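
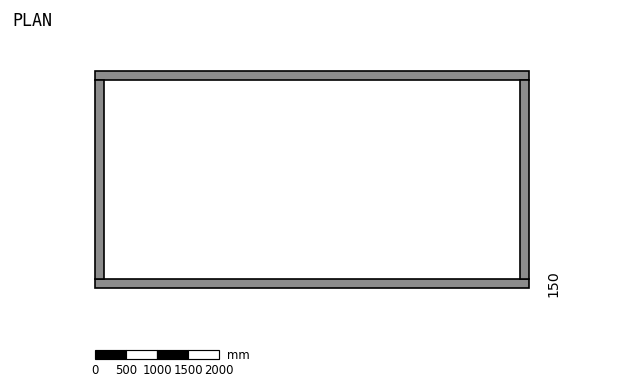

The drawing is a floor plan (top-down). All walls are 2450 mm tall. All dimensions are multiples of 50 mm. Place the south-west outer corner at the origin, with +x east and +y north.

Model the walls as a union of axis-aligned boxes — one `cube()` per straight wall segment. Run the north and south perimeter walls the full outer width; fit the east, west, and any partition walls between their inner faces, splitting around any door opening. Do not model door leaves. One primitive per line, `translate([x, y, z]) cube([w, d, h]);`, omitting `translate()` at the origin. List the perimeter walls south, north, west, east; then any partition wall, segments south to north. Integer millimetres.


cube([7000, 150, 2450]);
translate([0, 3350, 0]) cube([7000, 150, 2450]);
translate([0, 150, 0]) cube([150, 3200, 2450]);
translate([6850, 150, 0]) cube([150, 3200, 2450]);


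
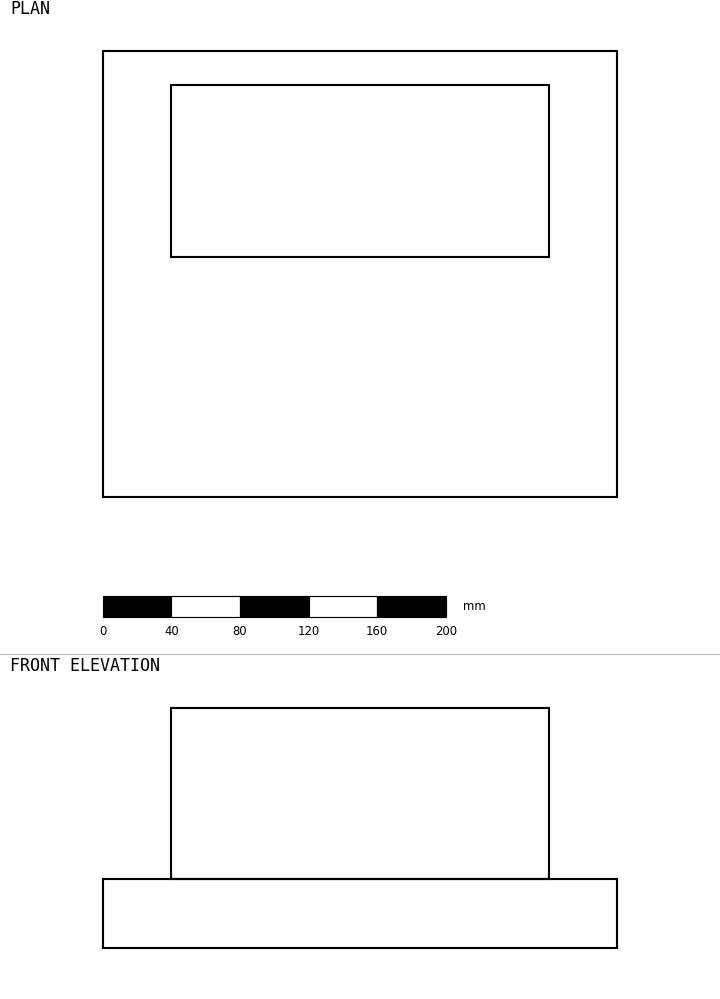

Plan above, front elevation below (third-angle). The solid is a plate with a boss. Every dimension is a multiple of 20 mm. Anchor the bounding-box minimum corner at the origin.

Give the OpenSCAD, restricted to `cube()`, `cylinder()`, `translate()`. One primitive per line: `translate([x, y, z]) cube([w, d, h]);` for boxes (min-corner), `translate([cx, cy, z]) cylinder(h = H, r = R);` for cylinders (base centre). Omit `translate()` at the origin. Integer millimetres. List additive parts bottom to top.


cube([300, 260, 40]);
translate([40, 140, 40]) cube([220, 100, 100]);


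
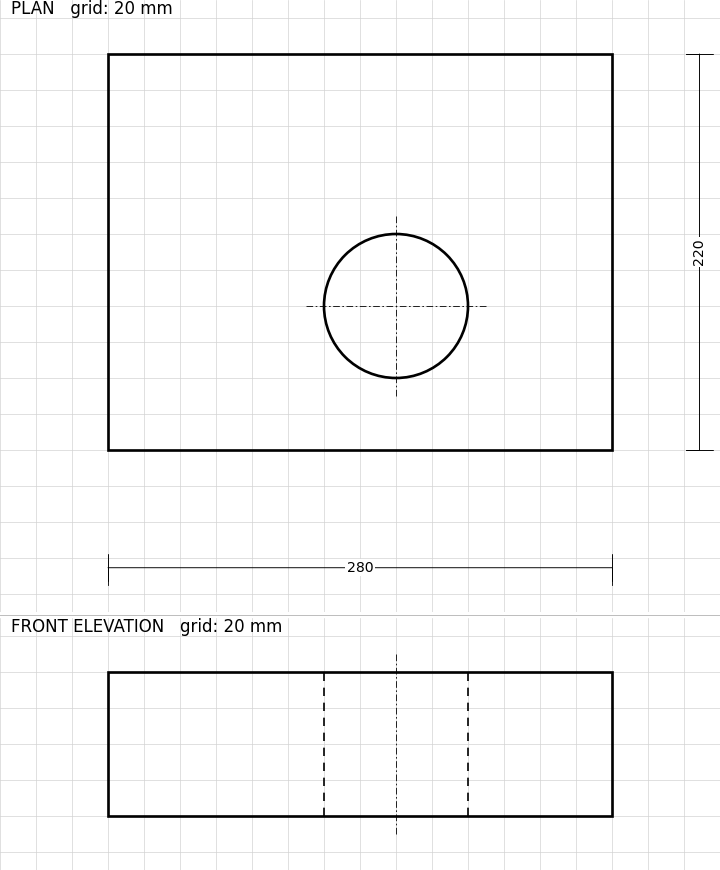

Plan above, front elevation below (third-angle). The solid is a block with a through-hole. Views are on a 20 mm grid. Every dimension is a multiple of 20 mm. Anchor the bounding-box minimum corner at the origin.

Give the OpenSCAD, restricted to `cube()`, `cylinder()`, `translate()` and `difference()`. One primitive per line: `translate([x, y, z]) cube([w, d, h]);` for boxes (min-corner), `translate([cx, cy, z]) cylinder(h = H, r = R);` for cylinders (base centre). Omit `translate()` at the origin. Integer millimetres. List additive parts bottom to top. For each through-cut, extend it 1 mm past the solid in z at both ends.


difference() {
  cube([280, 220, 80]);
  translate([160, 80, -1]) cylinder(h = 82, r = 40);
}


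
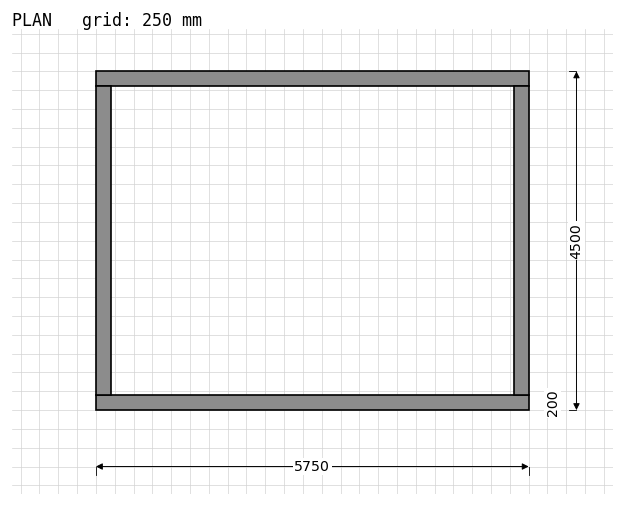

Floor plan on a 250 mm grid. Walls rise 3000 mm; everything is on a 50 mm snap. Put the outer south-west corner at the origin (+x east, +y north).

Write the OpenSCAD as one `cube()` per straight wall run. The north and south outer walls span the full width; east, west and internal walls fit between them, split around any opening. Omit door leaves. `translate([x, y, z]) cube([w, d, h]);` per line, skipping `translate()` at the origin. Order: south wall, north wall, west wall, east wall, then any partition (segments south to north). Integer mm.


cube([5750, 200, 3000]);
translate([0, 4300, 0]) cube([5750, 200, 3000]);
translate([0, 200, 0]) cube([200, 4100, 3000]);
translate([5550, 200, 0]) cube([200, 4100, 3000]);


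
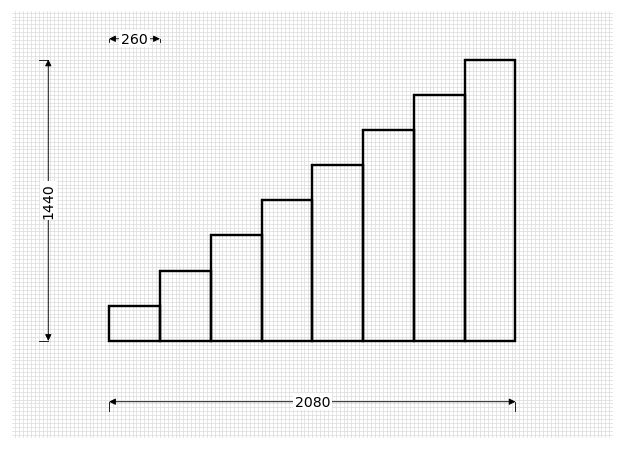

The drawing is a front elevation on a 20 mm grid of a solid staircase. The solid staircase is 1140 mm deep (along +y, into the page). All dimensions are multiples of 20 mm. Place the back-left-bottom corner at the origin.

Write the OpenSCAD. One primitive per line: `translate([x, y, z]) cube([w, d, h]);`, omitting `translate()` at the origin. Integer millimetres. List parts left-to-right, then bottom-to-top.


cube([260, 1140, 180]);
translate([260, 0, 0]) cube([260, 1140, 360]);
translate([520, 0, 0]) cube([260, 1140, 540]);
translate([780, 0, 0]) cube([260, 1140, 720]);
translate([1040, 0, 0]) cube([260, 1140, 900]);
translate([1300, 0, 0]) cube([260, 1140, 1080]);
translate([1560, 0, 0]) cube([260, 1140, 1260]);
translate([1820, 0, 0]) cube([260, 1140, 1440]);


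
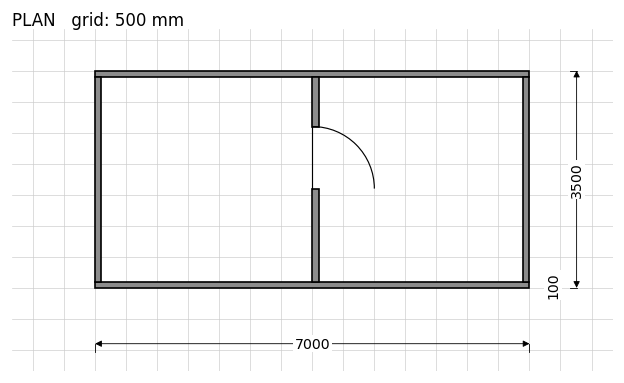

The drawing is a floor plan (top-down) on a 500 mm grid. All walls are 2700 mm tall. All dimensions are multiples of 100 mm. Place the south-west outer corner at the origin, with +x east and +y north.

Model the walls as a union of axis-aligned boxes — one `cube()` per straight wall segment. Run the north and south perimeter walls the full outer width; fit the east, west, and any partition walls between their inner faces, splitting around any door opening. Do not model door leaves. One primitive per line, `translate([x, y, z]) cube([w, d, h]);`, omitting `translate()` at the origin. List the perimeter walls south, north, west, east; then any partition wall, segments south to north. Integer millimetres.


cube([7000, 100, 2700]);
translate([0, 3400, 0]) cube([7000, 100, 2700]);
translate([0, 100, 0]) cube([100, 3300, 2700]);
translate([6900, 100, 0]) cube([100, 3300, 2700]);
translate([3500, 100, 0]) cube([100, 1500, 2700]);
translate([3500, 2600, 0]) cube([100, 800, 2700]);


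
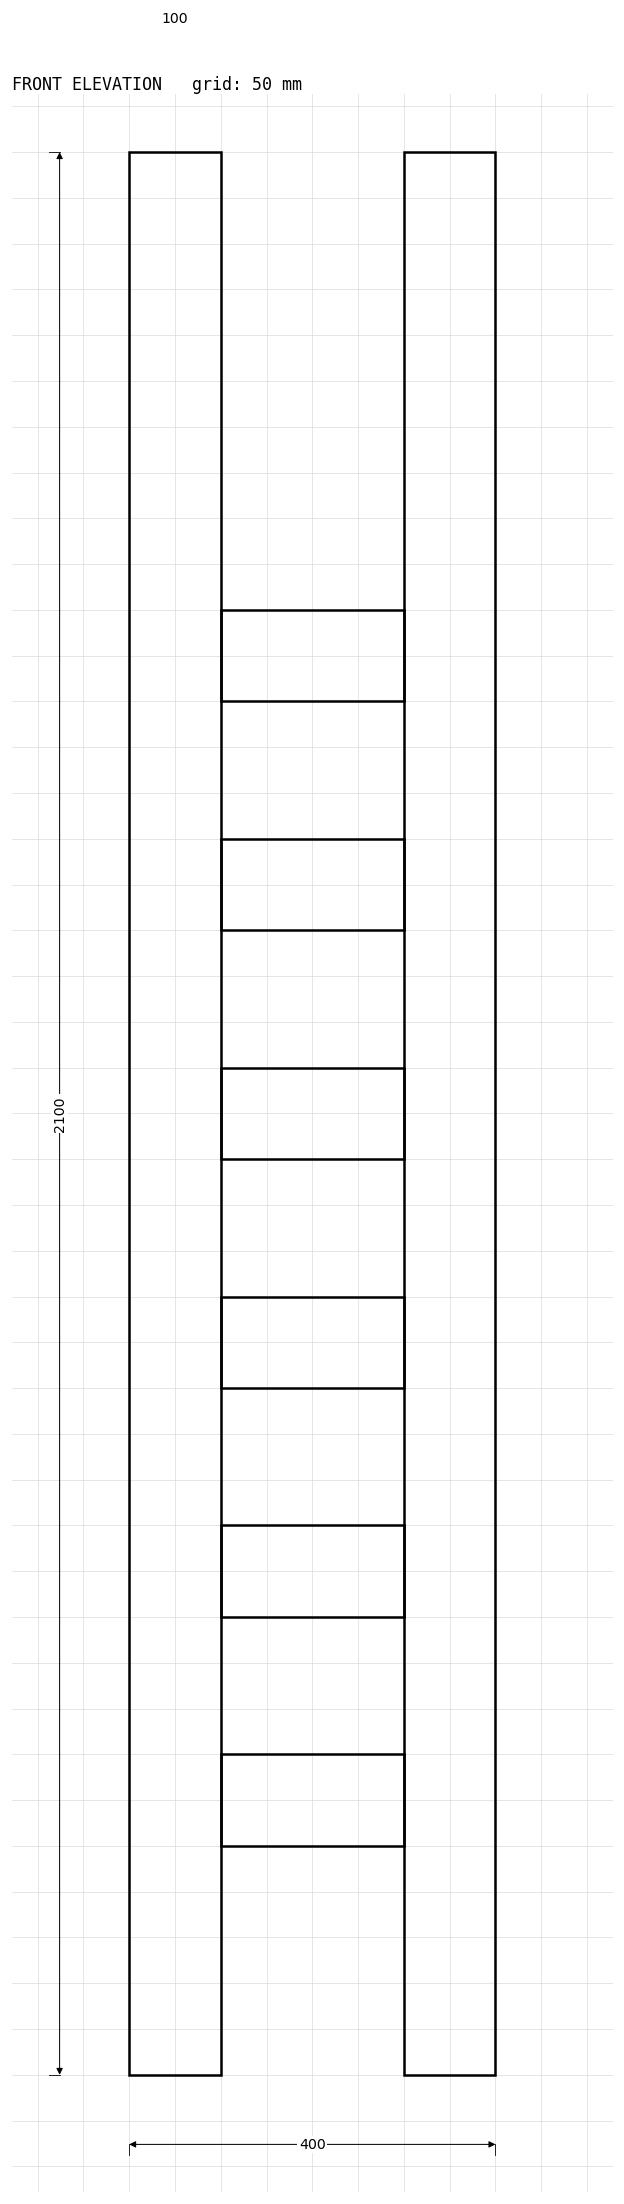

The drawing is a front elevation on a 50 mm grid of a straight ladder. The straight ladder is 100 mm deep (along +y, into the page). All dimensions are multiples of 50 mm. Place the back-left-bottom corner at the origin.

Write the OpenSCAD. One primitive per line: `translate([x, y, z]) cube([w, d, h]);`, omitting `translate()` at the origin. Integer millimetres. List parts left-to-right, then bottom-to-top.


cube([100, 100, 2100]);
translate([100, 0, 250]) cube([200, 100, 100]);
translate([100, 0, 500]) cube([200, 100, 100]);
translate([100, 0, 750]) cube([200, 100, 100]);
translate([100, 0, 1000]) cube([200, 100, 100]);
translate([100, 0, 1250]) cube([200, 100, 100]);
translate([100, 0, 1500]) cube([200, 100, 100]);
translate([300, 0, 0]) cube([100, 100, 2100]);


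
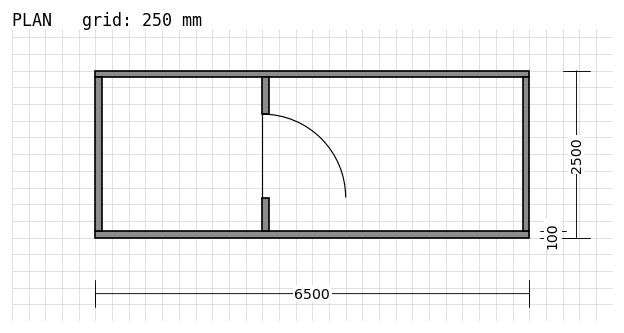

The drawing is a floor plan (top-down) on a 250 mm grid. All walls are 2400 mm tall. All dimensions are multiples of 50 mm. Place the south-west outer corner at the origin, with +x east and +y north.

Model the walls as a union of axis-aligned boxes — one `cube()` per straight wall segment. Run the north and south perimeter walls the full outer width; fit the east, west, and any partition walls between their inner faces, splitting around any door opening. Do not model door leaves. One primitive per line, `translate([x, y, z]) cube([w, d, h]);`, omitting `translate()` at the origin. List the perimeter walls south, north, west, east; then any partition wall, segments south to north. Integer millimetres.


cube([6500, 100, 2400]);
translate([0, 2400, 0]) cube([6500, 100, 2400]);
translate([0, 100, 0]) cube([100, 2300, 2400]);
translate([6400, 100, 0]) cube([100, 2300, 2400]);
translate([2500, 100, 0]) cube([100, 500, 2400]);
translate([2500, 1850, 0]) cube([100, 550, 2400]);


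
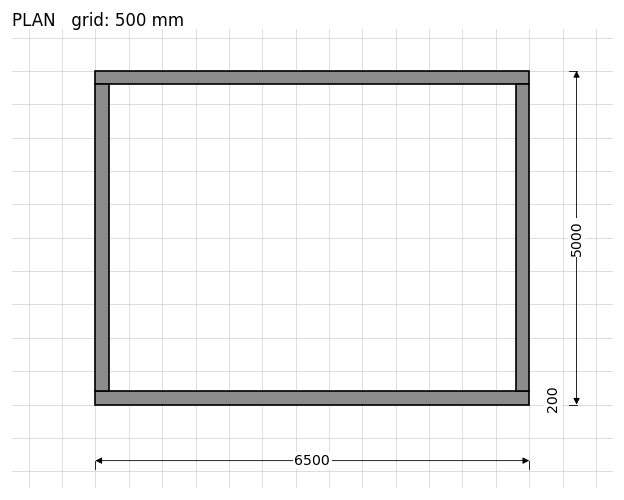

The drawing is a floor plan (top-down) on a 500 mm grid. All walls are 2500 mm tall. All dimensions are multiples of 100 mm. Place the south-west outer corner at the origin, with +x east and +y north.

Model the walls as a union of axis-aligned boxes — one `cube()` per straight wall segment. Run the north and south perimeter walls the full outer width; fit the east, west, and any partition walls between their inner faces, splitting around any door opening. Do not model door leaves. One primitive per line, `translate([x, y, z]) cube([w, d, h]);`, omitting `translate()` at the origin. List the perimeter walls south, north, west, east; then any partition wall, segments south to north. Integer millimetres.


cube([6500, 200, 2500]);
translate([0, 4800, 0]) cube([6500, 200, 2500]);
translate([0, 200, 0]) cube([200, 4600, 2500]);
translate([6300, 200, 0]) cube([200, 4600, 2500]);


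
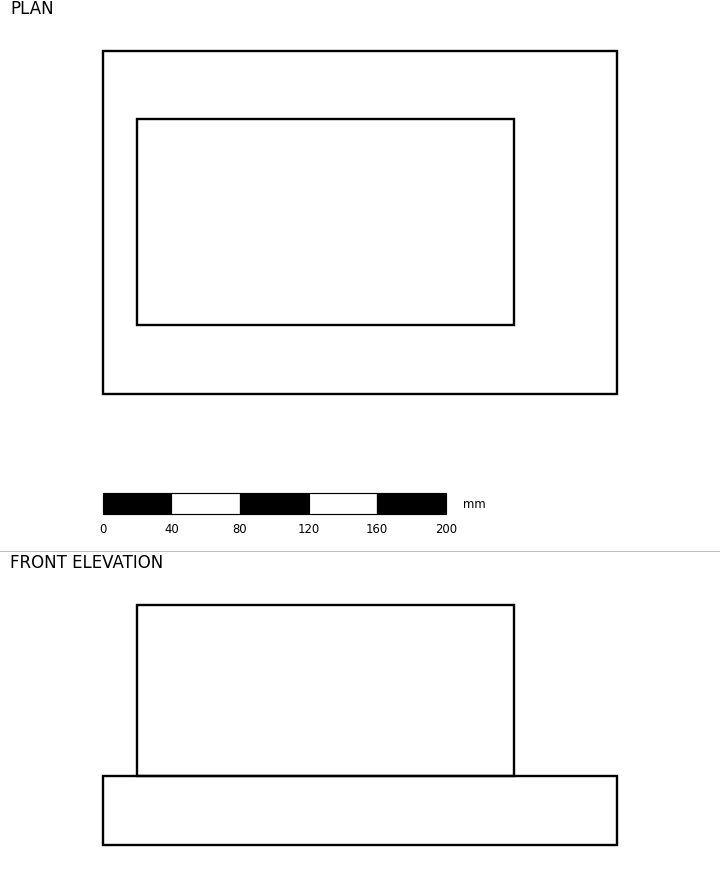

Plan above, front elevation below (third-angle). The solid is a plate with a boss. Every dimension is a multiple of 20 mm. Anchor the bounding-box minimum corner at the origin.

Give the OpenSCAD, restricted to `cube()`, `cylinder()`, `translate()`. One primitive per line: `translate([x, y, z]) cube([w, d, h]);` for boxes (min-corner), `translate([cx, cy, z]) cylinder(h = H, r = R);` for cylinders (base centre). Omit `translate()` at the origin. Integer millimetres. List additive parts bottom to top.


cube([300, 200, 40]);
translate([20, 40, 40]) cube([220, 120, 100]);


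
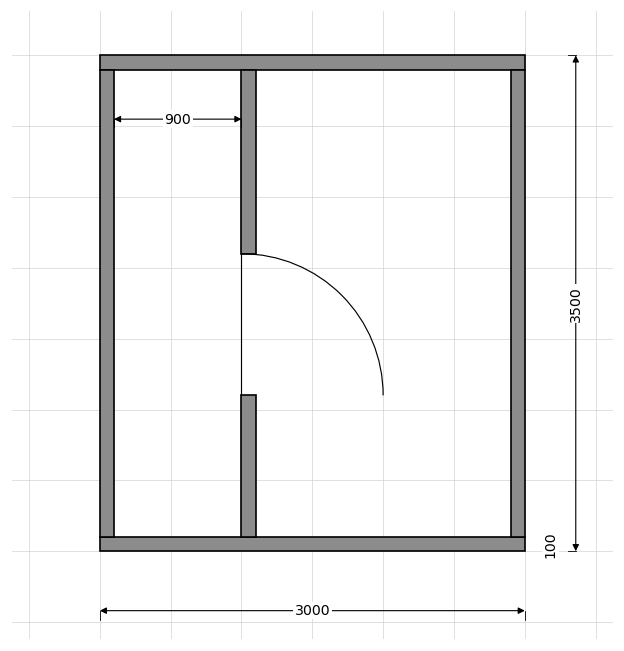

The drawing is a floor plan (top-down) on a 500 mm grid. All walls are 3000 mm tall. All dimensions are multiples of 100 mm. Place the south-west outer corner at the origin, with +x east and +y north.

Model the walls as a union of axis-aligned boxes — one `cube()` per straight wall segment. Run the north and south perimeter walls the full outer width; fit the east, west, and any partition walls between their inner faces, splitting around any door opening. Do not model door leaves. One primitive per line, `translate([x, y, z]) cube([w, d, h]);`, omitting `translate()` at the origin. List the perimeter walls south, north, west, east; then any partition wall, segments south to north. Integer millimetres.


cube([3000, 100, 3000]);
translate([0, 3400, 0]) cube([3000, 100, 3000]);
translate([0, 100, 0]) cube([100, 3300, 3000]);
translate([2900, 100, 0]) cube([100, 3300, 3000]);
translate([1000, 100, 0]) cube([100, 1000, 3000]);
translate([1000, 2100, 0]) cube([100, 1300, 3000]);


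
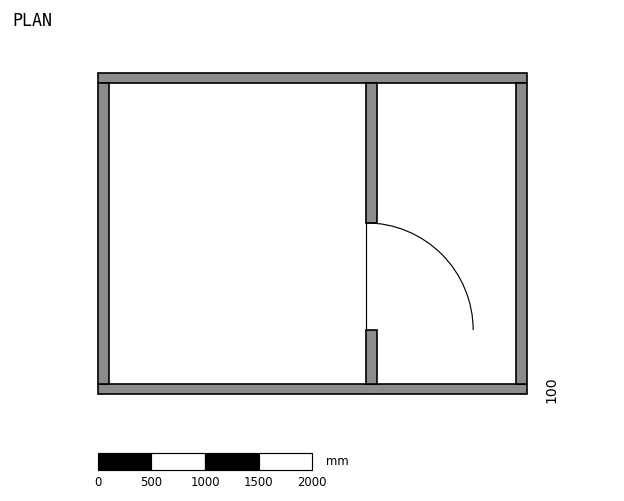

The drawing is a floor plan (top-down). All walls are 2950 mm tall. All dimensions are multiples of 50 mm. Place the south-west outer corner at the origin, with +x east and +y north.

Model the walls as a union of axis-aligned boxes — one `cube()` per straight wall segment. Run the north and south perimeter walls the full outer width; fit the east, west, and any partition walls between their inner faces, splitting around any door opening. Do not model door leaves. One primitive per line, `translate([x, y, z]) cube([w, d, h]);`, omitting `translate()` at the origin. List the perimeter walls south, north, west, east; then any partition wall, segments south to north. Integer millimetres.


cube([4000, 100, 2950]);
translate([0, 2900, 0]) cube([4000, 100, 2950]);
translate([0, 100, 0]) cube([100, 2800, 2950]);
translate([3900, 100, 0]) cube([100, 2800, 2950]);
translate([2500, 100, 0]) cube([100, 500, 2950]);
translate([2500, 1600, 0]) cube([100, 1300, 2950]);


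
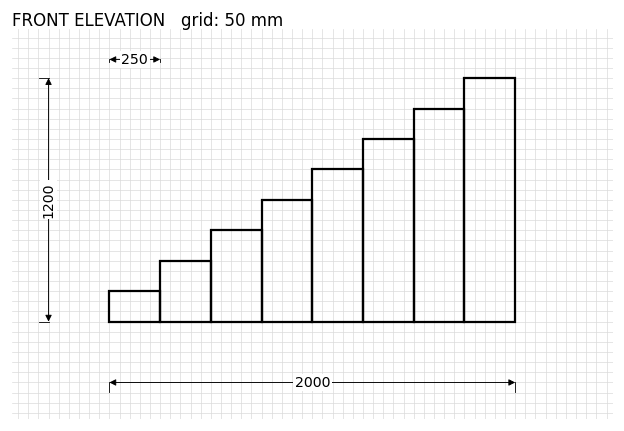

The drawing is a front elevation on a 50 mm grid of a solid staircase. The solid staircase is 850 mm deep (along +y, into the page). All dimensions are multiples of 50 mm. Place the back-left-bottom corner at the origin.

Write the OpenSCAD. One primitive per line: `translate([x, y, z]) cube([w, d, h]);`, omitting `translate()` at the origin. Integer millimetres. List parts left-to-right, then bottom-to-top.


cube([250, 850, 150]);
translate([250, 0, 0]) cube([250, 850, 300]);
translate([500, 0, 0]) cube([250, 850, 450]);
translate([750, 0, 0]) cube([250, 850, 600]);
translate([1000, 0, 0]) cube([250, 850, 750]);
translate([1250, 0, 0]) cube([250, 850, 900]);
translate([1500, 0, 0]) cube([250, 850, 1050]);
translate([1750, 0, 0]) cube([250, 850, 1200]);


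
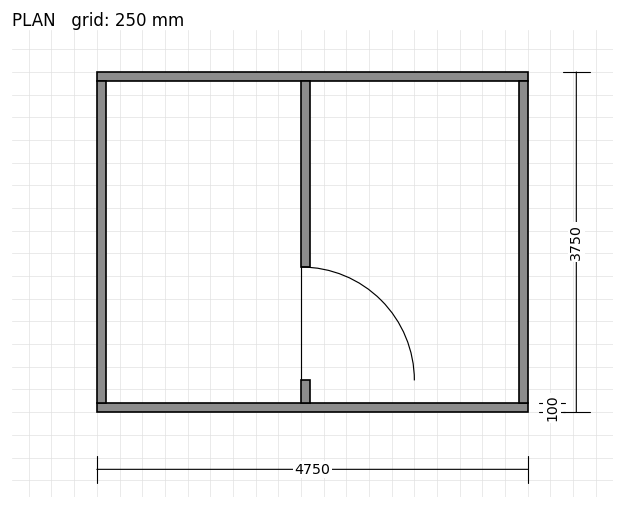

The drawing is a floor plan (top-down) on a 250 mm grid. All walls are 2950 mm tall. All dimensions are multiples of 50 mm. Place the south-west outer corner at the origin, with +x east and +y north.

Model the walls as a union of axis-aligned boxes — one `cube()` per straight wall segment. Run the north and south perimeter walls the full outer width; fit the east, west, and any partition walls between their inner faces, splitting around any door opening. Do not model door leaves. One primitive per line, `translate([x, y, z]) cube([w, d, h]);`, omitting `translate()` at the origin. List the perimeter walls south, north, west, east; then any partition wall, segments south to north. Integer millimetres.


cube([4750, 100, 2950]);
translate([0, 3650, 0]) cube([4750, 100, 2950]);
translate([0, 100, 0]) cube([100, 3550, 2950]);
translate([4650, 100, 0]) cube([100, 3550, 2950]);
translate([2250, 100, 0]) cube([100, 250, 2950]);
translate([2250, 1600, 0]) cube([100, 2050, 2950]);


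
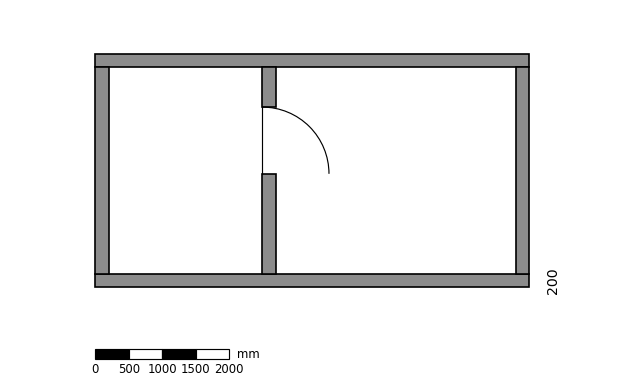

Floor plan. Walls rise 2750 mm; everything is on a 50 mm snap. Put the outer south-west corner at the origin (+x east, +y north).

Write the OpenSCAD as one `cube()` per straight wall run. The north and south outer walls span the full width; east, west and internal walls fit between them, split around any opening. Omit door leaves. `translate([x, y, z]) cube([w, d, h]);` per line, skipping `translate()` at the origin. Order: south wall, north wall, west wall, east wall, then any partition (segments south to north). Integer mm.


cube([6500, 200, 2750]);
translate([0, 3300, 0]) cube([6500, 200, 2750]);
translate([0, 200, 0]) cube([200, 3100, 2750]);
translate([6300, 200, 0]) cube([200, 3100, 2750]);
translate([2500, 200, 0]) cube([200, 1500, 2750]);
translate([2500, 2700, 0]) cube([200, 600, 2750]);


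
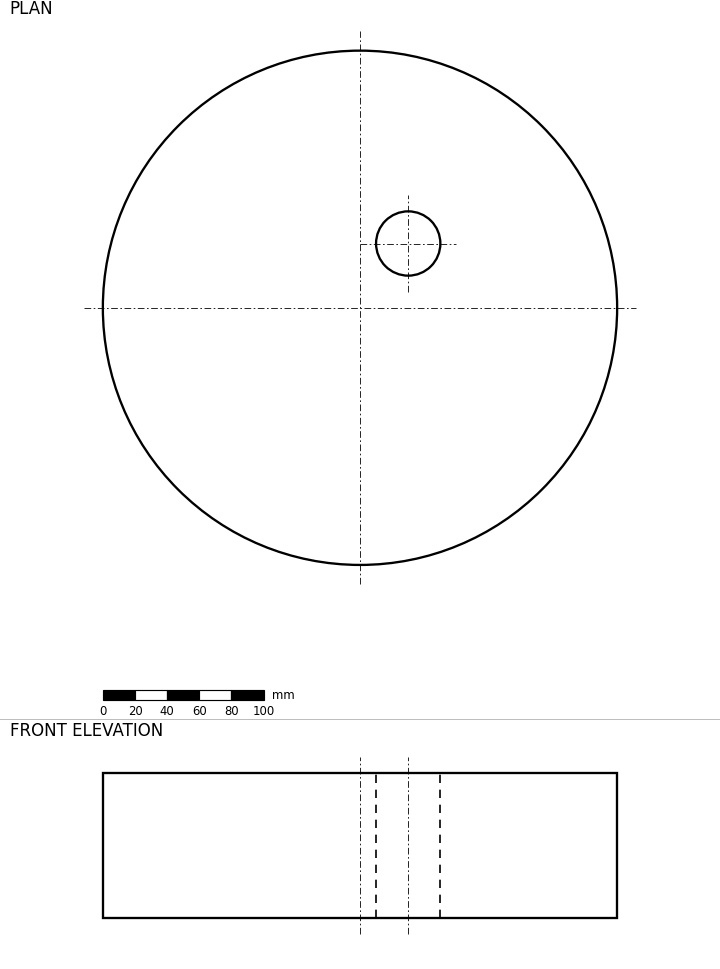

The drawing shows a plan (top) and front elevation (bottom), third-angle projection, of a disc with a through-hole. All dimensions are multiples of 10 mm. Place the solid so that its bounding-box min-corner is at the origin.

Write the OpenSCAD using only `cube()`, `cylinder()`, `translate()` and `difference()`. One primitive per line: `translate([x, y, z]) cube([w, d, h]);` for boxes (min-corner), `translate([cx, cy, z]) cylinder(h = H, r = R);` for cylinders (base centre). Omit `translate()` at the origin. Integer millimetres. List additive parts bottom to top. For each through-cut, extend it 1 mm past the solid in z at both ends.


difference() {
  translate([160, 160, 0]) cylinder(h = 90, r = 160);
  translate([190, 200, -1]) cylinder(h = 92, r = 20);
}


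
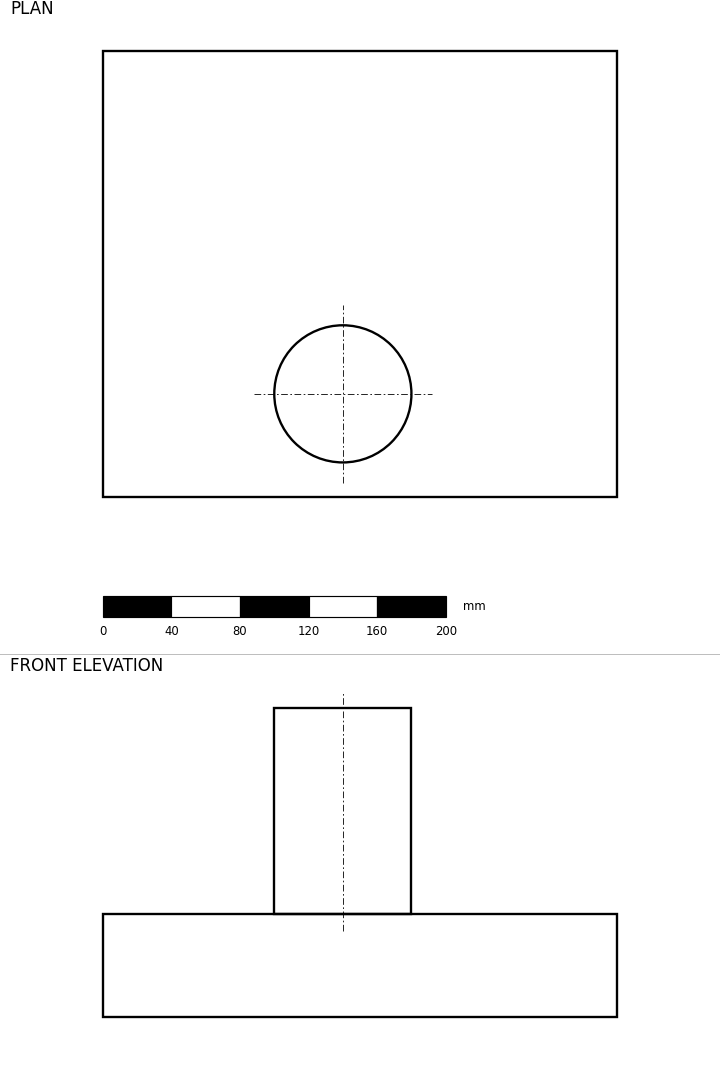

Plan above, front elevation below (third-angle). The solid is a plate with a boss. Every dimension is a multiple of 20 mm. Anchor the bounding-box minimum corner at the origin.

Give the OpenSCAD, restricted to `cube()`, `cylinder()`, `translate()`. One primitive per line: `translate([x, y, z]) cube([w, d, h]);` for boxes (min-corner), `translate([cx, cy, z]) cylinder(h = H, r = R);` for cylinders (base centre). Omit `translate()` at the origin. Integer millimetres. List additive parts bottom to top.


cube([300, 260, 60]);
translate([140, 60, 60]) cylinder(h = 120, r = 40);


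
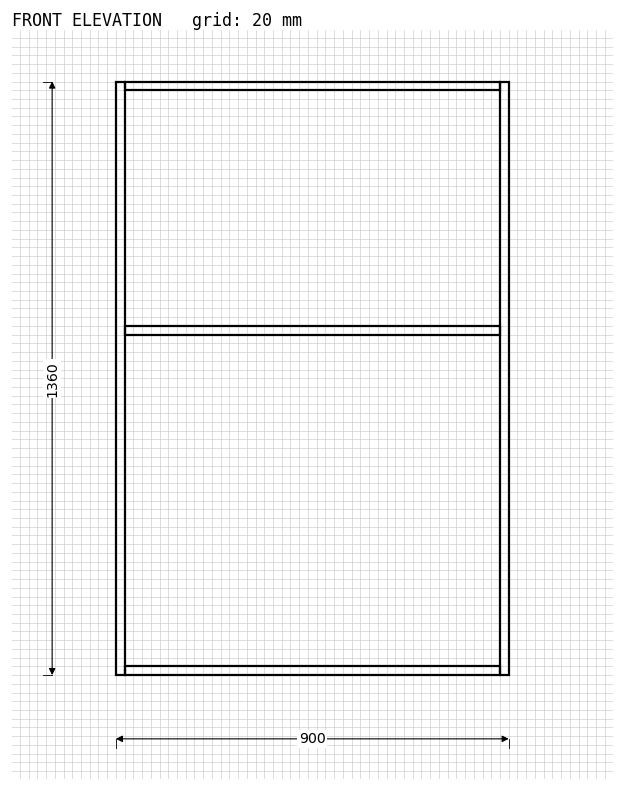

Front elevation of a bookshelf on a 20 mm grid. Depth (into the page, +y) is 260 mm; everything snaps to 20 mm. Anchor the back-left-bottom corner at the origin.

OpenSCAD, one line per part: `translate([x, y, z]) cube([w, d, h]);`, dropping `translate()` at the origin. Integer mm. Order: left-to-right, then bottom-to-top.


cube([20, 260, 1360]);
translate([20, 0, 0]) cube([860, 260, 20]);
translate([20, 0, 780]) cube([860, 260, 20]);
translate([20, 0, 1340]) cube([860, 260, 20]);
translate([880, 0, 0]) cube([20, 260, 1360]);


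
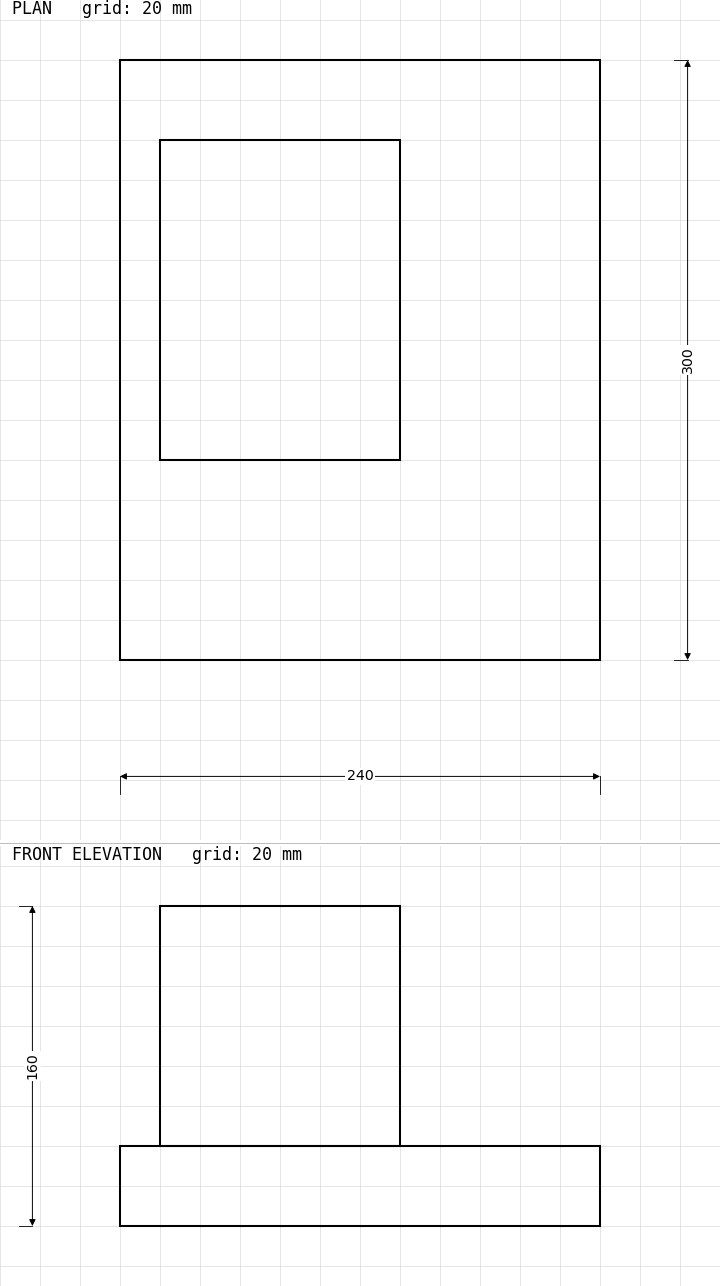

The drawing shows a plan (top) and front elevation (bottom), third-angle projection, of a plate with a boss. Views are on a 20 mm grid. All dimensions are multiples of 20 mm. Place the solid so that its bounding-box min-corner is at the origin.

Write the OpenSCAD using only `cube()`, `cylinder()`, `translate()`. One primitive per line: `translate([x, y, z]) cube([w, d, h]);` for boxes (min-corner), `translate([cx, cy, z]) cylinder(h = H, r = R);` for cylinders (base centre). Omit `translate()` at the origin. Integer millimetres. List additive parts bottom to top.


cube([240, 300, 40]);
translate([20, 100, 40]) cube([120, 160, 120]);


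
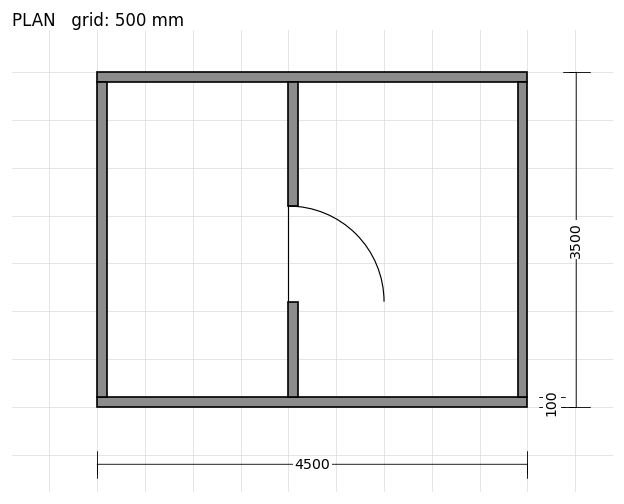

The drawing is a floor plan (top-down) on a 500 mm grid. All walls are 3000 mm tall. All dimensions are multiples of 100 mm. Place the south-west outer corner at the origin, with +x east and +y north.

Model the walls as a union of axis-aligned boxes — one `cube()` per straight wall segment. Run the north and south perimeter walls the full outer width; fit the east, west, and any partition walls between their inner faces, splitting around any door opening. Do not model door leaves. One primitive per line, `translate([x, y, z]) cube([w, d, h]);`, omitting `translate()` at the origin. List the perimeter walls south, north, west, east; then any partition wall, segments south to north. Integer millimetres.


cube([4500, 100, 3000]);
translate([0, 3400, 0]) cube([4500, 100, 3000]);
translate([0, 100, 0]) cube([100, 3300, 3000]);
translate([4400, 100, 0]) cube([100, 3300, 3000]);
translate([2000, 100, 0]) cube([100, 1000, 3000]);
translate([2000, 2100, 0]) cube([100, 1300, 3000]);


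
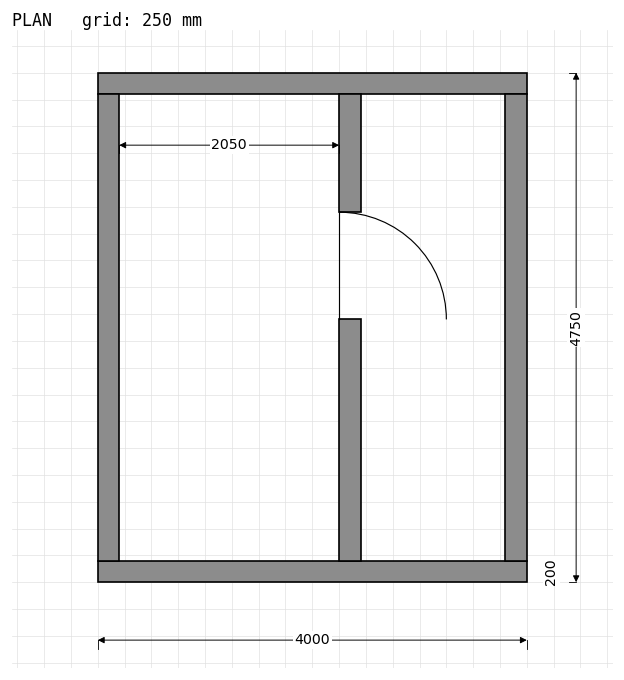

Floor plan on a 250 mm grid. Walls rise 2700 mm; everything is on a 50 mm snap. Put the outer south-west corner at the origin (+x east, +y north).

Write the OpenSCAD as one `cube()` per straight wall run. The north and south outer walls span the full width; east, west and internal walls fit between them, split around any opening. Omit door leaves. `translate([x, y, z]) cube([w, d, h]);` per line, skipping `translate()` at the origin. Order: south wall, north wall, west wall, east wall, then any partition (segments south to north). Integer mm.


cube([4000, 200, 2700]);
translate([0, 4550, 0]) cube([4000, 200, 2700]);
translate([0, 200, 0]) cube([200, 4350, 2700]);
translate([3800, 200, 0]) cube([200, 4350, 2700]);
translate([2250, 200, 0]) cube([200, 2250, 2700]);
translate([2250, 3450, 0]) cube([200, 1100, 2700]);


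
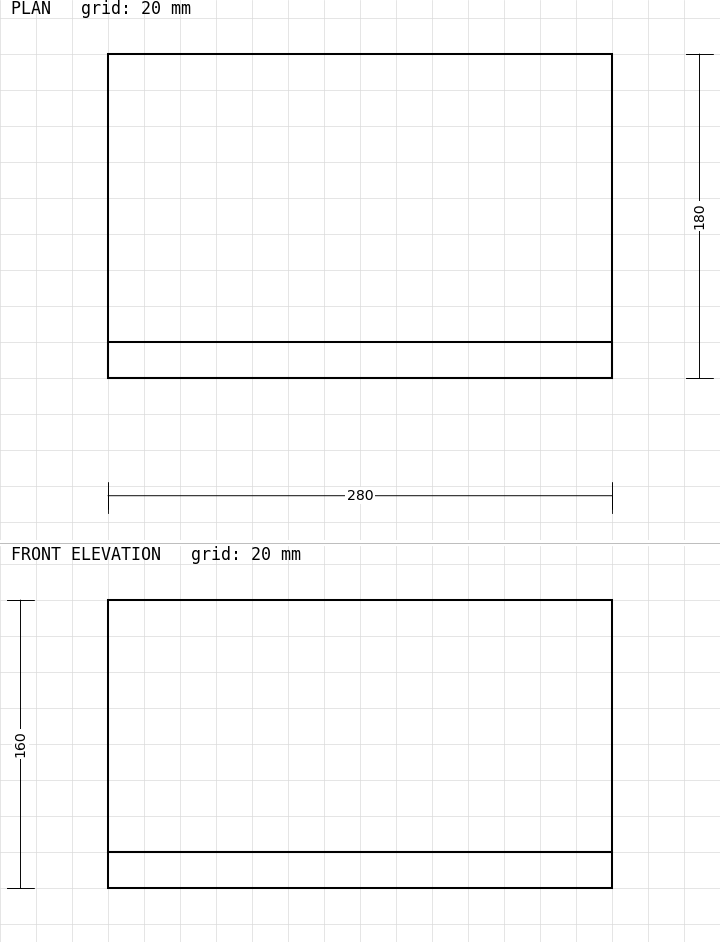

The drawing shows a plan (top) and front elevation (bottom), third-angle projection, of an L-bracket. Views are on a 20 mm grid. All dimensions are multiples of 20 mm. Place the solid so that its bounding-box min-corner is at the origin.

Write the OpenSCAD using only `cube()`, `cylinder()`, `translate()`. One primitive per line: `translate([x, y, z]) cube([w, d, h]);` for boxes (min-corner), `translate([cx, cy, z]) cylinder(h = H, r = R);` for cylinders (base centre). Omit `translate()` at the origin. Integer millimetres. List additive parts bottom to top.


cube([280, 180, 20]);
translate([0, 0, 20]) cube([280, 20, 140]);


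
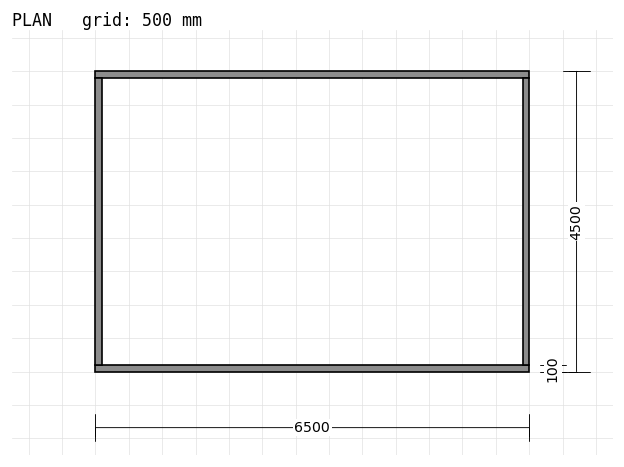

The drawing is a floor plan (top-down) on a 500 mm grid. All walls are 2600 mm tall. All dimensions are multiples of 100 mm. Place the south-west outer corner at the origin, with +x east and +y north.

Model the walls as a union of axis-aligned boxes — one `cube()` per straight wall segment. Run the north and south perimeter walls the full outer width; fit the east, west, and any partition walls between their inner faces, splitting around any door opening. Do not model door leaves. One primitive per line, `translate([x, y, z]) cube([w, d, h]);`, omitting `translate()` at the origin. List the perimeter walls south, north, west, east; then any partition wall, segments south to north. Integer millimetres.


cube([6500, 100, 2600]);
translate([0, 4400, 0]) cube([6500, 100, 2600]);
translate([0, 100, 0]) cube([100, 4300, 2600]);
translate([6400, 100, 0]) cube([100, 4300, 2600]);


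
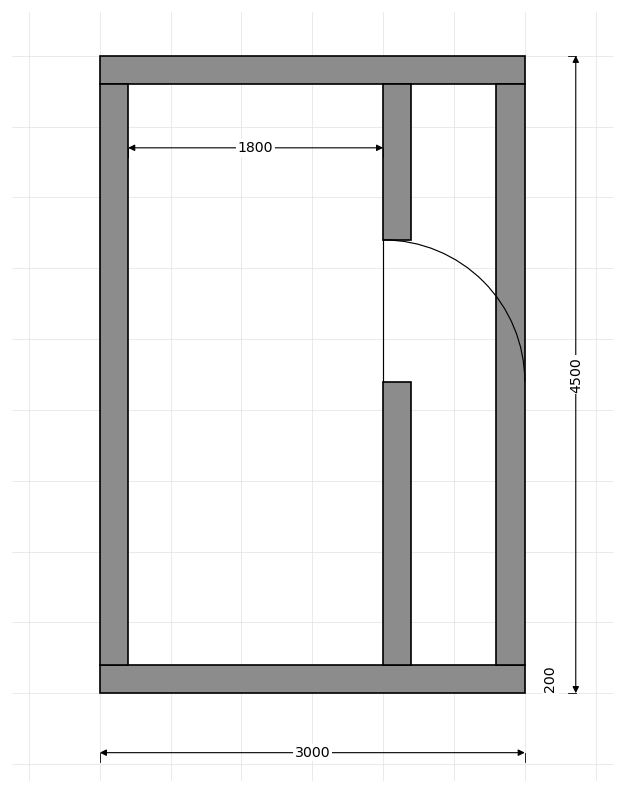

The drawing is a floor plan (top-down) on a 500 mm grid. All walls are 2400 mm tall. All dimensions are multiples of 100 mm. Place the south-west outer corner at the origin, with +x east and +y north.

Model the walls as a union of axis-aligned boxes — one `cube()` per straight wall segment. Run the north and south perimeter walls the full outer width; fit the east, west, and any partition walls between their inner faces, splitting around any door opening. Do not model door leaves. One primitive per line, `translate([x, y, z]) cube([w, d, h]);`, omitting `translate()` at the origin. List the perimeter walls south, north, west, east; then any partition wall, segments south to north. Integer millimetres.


cube([3000, 200, 2400]);
translate([0, 4300, 0]) cube([3000, 200, 2400]);
translate([0, 200, 0]) cube([200, 4100, 2400]);
translate([2800, 200, 0]) cube([200, 4100, 2400]);
translate([2000, 200, 0]) cube([200, 2000, 2400]);
translate([2000, 3200, 0]) cube([200, 1100, 2400]);


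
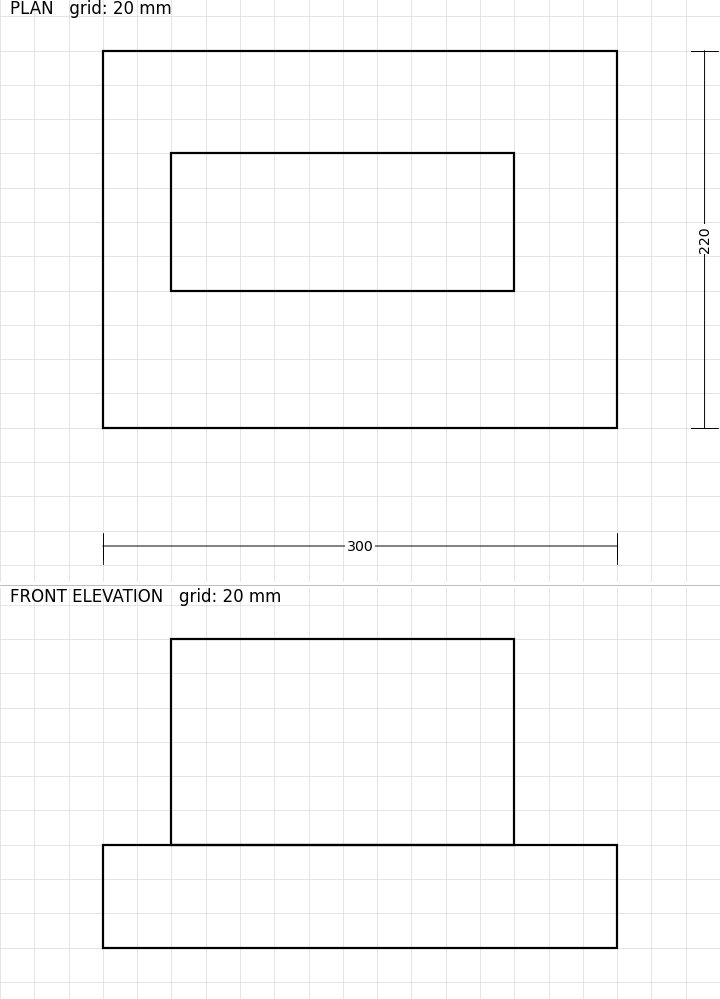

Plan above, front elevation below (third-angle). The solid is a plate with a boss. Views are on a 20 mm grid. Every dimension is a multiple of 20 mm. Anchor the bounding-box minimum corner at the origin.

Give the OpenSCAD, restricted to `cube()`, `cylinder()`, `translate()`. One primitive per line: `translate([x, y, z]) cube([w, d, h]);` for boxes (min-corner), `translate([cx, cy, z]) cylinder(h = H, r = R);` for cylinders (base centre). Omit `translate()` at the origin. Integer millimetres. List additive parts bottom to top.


cube([300, 220, 60]);
translate([40, 80, 60]) cube([200, 80, 120]);


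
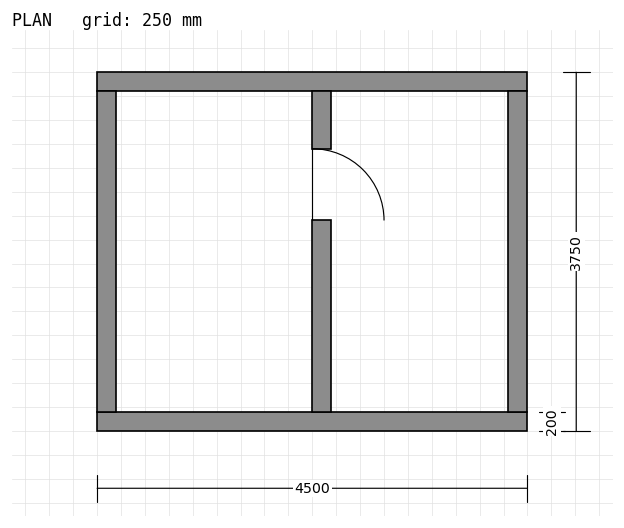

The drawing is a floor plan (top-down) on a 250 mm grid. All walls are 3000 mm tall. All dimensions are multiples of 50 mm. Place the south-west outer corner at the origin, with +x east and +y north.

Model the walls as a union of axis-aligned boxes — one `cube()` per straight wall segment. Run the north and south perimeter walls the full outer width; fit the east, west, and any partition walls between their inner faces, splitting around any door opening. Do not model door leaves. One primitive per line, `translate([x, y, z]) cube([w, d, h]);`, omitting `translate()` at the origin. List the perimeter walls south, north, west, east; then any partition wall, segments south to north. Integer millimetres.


cube([4500, 200, 3000]);
translate([0, 3550, 0]) cube([4500, 200, 3000]);
translate([0, 200, 0]) cube([200, 3350, 3000]);
translate([4300, 200, 0]) cube([200, 3350, 3000]);
translate([2250, 200, 0]) cube([200, 2000, 3000]);
translate([2250, 2950, 0]) cube([200, 600, 3000]);


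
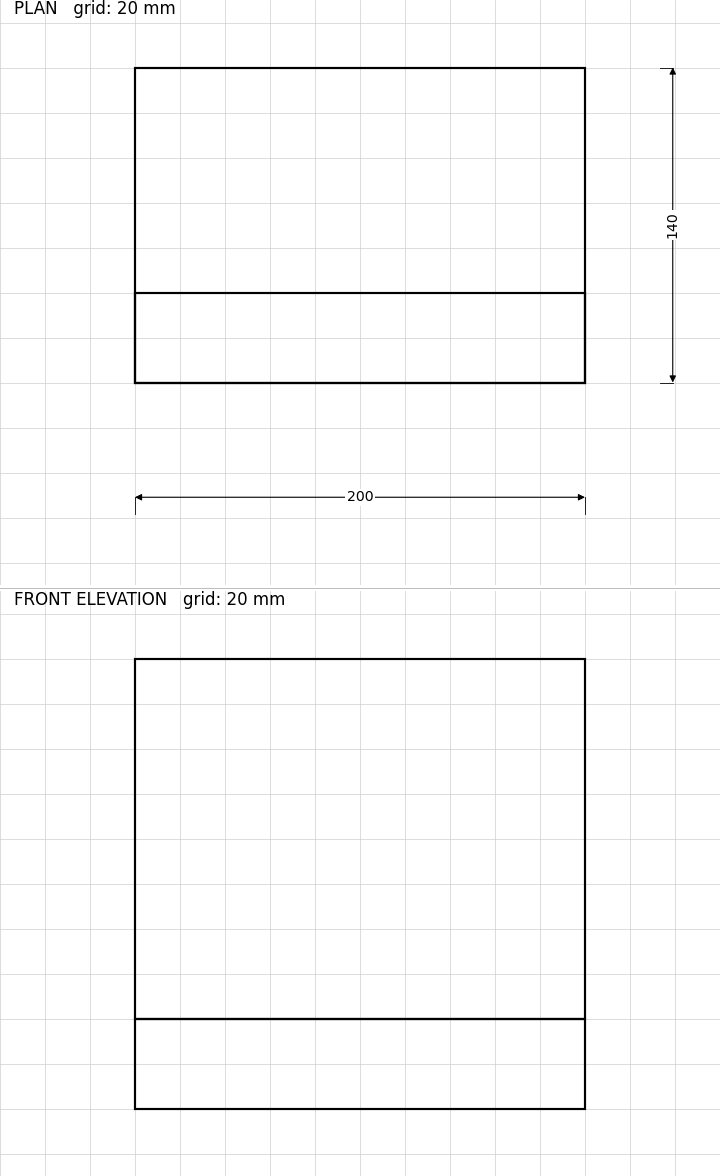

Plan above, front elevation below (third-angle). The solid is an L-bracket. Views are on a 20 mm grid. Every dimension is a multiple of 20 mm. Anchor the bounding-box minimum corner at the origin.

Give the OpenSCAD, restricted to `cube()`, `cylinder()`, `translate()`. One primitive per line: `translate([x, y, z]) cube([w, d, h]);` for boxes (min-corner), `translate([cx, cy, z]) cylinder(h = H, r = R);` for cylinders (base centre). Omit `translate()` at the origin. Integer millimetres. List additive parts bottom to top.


cube([200, 140, 40]);
translate([0, 0, 40]) cube([200, 40, 160]);


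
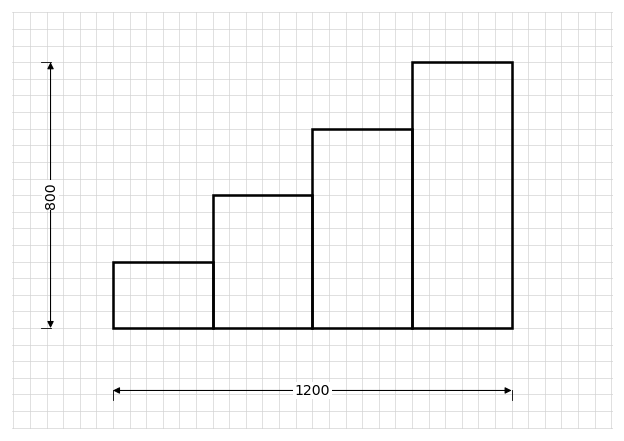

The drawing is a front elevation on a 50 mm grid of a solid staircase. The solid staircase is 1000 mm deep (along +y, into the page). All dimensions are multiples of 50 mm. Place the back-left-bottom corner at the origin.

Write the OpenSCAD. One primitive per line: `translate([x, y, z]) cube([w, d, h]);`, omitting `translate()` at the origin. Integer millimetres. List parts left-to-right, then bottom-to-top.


cube([300, 1000, 200]);
translate([300, 0, 0]) cube([300, 1000, 400]);
translate([600, 0, 0]) cube([300, 1000, 600]);
translate([900, 0, 0]) cube([300, 1000, 800]);


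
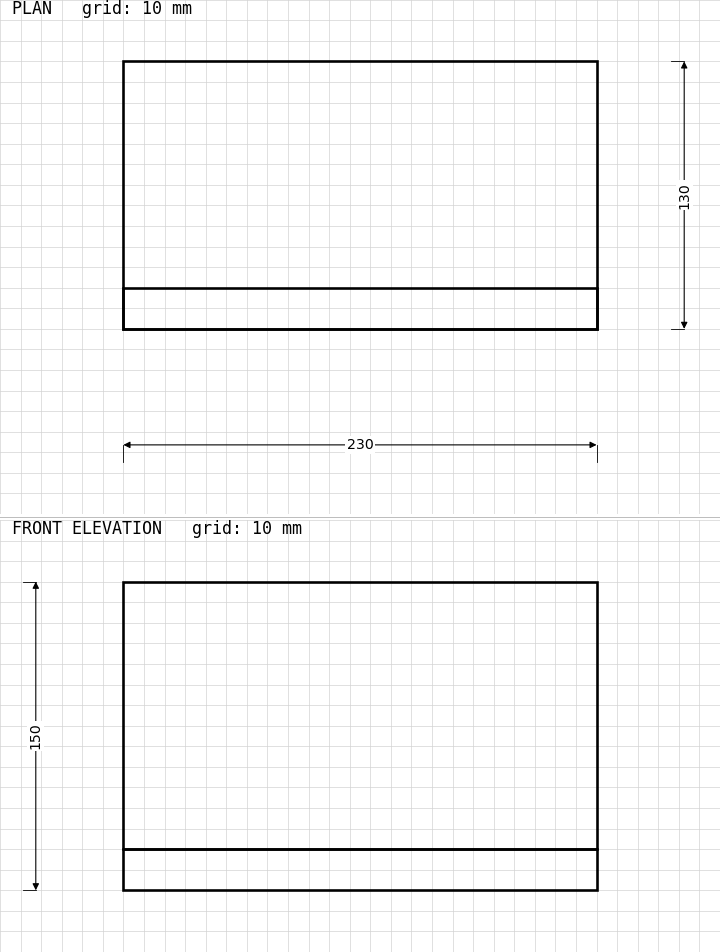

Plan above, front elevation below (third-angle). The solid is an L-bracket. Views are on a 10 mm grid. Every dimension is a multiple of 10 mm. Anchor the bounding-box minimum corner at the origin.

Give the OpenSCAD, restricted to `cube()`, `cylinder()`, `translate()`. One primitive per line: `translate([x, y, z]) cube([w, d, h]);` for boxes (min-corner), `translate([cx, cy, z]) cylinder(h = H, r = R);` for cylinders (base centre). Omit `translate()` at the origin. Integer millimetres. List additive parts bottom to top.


cube([230, 130, 20]);
translate([0, 0, 20]) cube([230, 20, 130]);


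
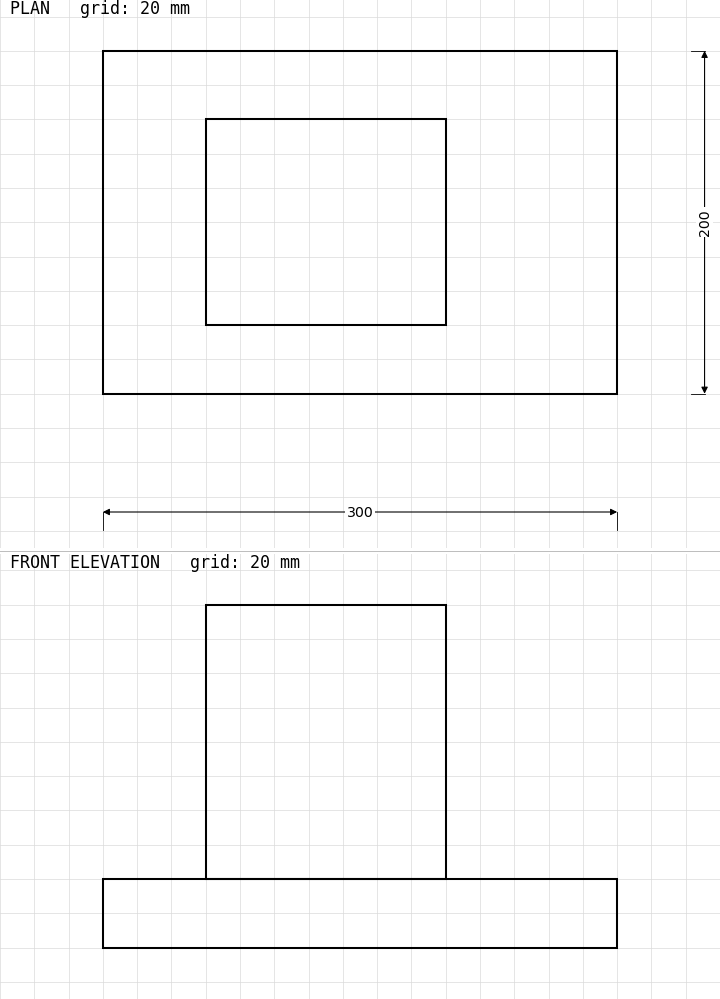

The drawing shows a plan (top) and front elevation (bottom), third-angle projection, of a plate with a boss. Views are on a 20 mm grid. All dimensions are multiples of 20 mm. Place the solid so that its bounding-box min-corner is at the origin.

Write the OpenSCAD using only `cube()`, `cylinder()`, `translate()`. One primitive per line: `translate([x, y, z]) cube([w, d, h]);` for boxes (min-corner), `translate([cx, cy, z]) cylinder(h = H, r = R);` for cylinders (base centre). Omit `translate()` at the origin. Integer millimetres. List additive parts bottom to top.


cube([300, 200, 40]);
translate([60, 40, 40]) cube([140, 120, 160]);


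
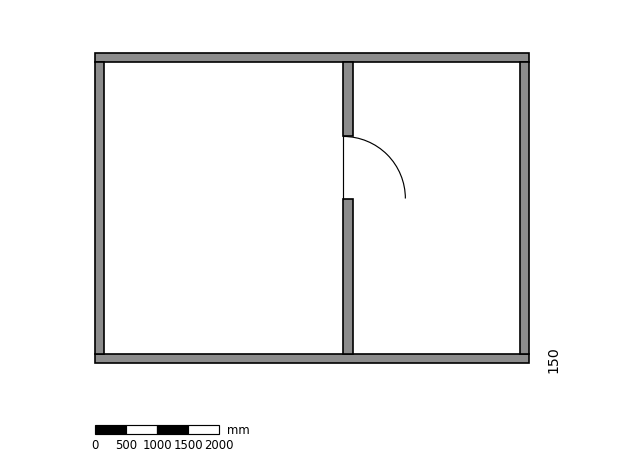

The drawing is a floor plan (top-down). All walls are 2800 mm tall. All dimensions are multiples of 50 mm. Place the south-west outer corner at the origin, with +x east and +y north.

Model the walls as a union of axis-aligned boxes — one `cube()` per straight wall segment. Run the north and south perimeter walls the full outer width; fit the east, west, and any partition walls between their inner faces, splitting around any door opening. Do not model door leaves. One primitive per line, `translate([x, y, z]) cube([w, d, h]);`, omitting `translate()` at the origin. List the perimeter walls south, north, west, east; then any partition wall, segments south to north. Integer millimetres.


cube([7000, 150, 2800]);
translate([0, 4850, 0]) cube([7000, 150, 2800]);
translate([0, 150, 0]) cube([150, 4700, 2800]);
translate([6850, 150, 0]) cube([150, 4700, 2800]);
translate([4000, 150, 0]) cube([150, 2500, 2800]);
translate([4000, 3650, 0]) cube([150, 1200, 2800]);


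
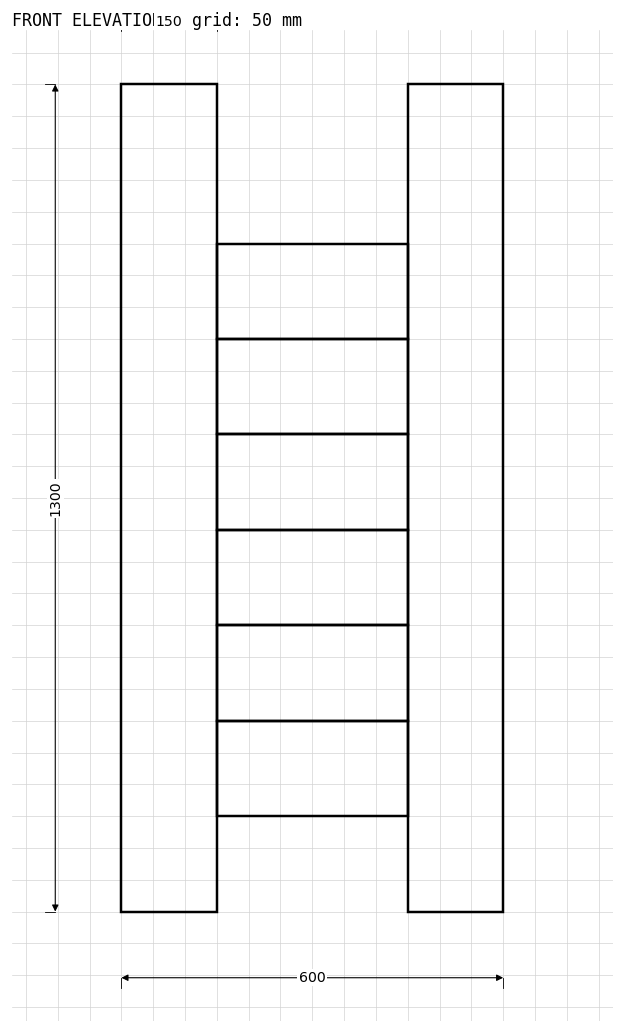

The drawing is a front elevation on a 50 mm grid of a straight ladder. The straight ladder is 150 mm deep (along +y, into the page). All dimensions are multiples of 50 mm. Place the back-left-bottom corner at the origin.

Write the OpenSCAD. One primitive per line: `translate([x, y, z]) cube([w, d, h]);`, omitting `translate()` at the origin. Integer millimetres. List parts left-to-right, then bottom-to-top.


cube([150, 150, 1300]);
translate([150, 0, 150]) cube([300, 150, 150]);
translate([150, 0, 300]) cube([300, 150, 150]);
translate([150, 0, 450]) cube([300, 150, 150]);
translate([150, 0, 600]) cube([300, 150, 150]);
translate([150, 0, 750]) cube([300, 150, 150]);
translate([150, 0, 900]) cube([300, 150, 150]);
translate([450, 0, 0]) cube([150, 150, 1300]);


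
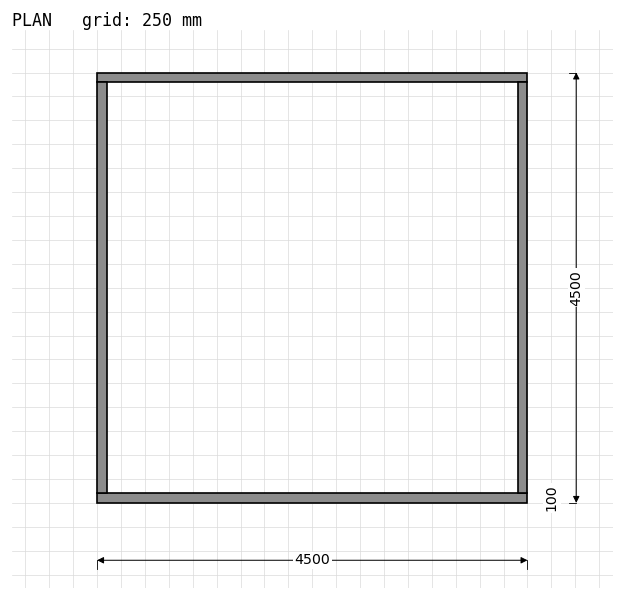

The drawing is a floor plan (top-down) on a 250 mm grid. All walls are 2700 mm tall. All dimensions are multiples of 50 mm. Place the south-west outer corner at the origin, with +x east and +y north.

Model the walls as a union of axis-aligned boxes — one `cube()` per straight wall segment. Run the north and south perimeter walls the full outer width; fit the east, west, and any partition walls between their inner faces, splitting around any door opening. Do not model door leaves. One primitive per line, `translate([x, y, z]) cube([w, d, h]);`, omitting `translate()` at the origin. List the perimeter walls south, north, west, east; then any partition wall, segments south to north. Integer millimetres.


cube([4500, 100, 2700]);
translate([0, 4400, 0]) cube([4500, 100, 2700]);
translate([0, 100, 0]) cube([100, 4300, 2700]);
translate([4400, 100, 0]) cube([100, 4300, 2700]);


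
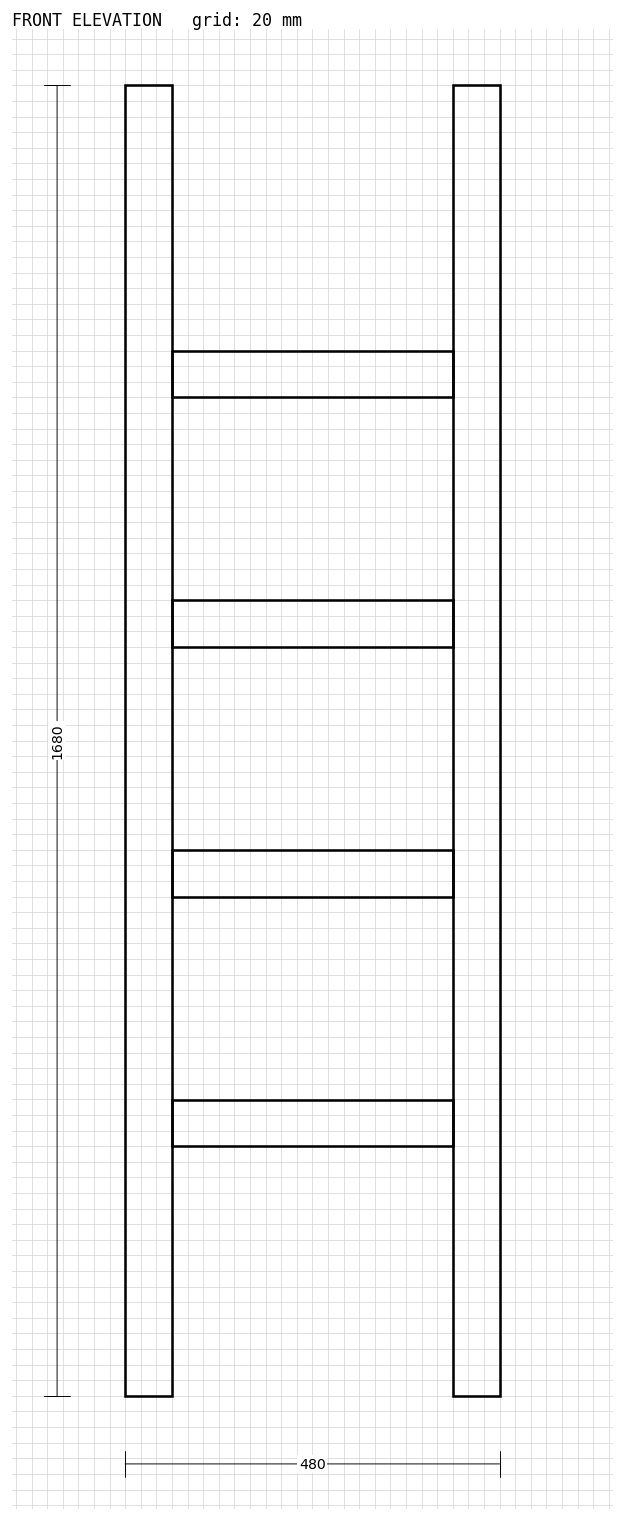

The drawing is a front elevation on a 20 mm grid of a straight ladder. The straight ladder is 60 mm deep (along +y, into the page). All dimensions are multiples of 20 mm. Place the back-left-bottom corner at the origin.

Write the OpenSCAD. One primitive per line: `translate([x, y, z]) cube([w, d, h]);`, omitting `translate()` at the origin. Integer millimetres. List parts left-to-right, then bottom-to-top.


cube([60, 60, 1680]);
translate([60, 0, 320]) cube([360, 60, 60]);
translate([60, 0, 640]) cube([360, 60, 60]);
translate([60, 0, 960]) cube([360, 60, 60]);
translate([60, 0, 1280]) cube([360, 60, 60]);
translate([420, 0, 0]) cube([60, 60, 1680]);


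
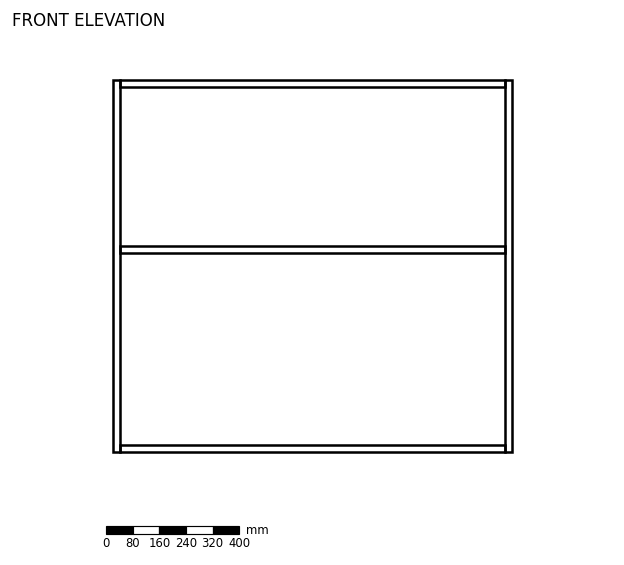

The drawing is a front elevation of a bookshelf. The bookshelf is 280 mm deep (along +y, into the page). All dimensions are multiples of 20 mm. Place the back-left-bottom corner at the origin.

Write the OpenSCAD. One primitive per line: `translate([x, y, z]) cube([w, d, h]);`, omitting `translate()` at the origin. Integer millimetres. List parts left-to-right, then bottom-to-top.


cube([20, 280, 1120]);
translate([20, 0, 0]) cube([1160, 280, 20]);
translate([20, 0, 600]) cube([1160, 280, 20]);
translate([20, 0, 1100]) cube([1160, 280, 20]);
translate([1180, 0, 0]) cube([20, 280, 1120]);


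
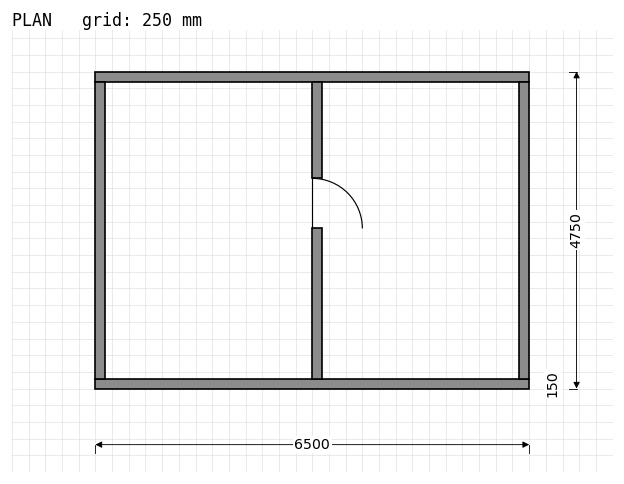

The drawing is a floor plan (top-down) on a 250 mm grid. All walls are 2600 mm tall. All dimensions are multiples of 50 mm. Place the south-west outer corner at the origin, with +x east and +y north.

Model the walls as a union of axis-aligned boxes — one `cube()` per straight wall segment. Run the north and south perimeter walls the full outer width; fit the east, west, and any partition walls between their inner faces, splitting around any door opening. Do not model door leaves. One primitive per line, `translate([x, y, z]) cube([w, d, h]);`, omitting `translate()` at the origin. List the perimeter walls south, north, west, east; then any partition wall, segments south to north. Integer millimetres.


cube([6500, 150, 2600]);
translate([0, 4600, 0]) cube([6500, 150, 2600]);
translate([0, 150, 0]) cube([150, 4450, 2600]);
translate([6350, 150, 0]) cube([150, 4450, 2600]);
translate([3250, 150, 0]) cube([150, 2250, 2600]);
translate([3250, 3150, 0]) cube([150, 1450, 2600]);


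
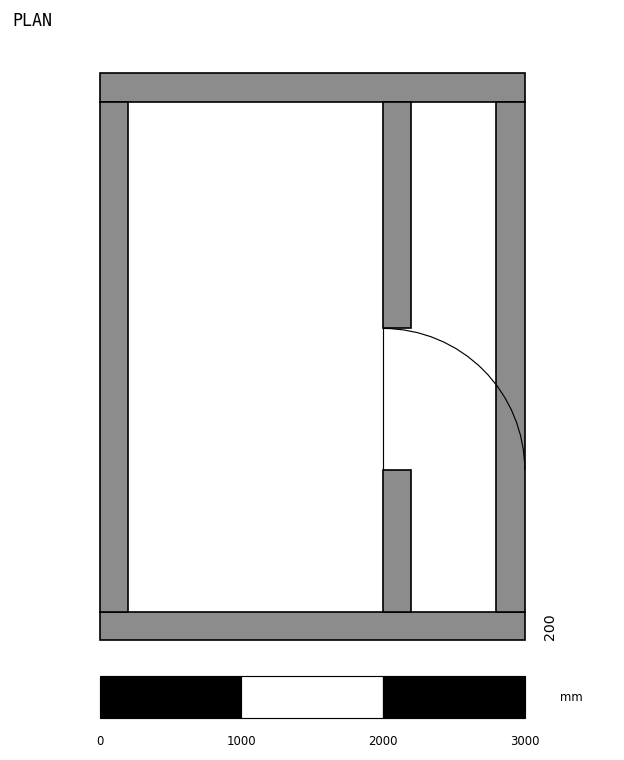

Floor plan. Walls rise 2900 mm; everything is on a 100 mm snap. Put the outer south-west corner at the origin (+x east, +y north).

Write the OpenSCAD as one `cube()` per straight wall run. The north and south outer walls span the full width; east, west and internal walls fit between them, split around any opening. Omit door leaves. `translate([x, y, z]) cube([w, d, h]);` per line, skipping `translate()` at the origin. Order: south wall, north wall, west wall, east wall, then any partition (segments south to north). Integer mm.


cube([3000, 200, 2900]);
translate([0, 3800, 0]) cube([3000, 200, 2900]);
translate([0, 200, 0]) cube([200, 3600, 2900]);
translate([2800, 200, 0]) cube([200, 3600, 2900]);
translate([2000, 200, 0]) cube([200, 1000, 2900]);
translate([2000, 2200, 0]) cube([200, 1600, 2900]);


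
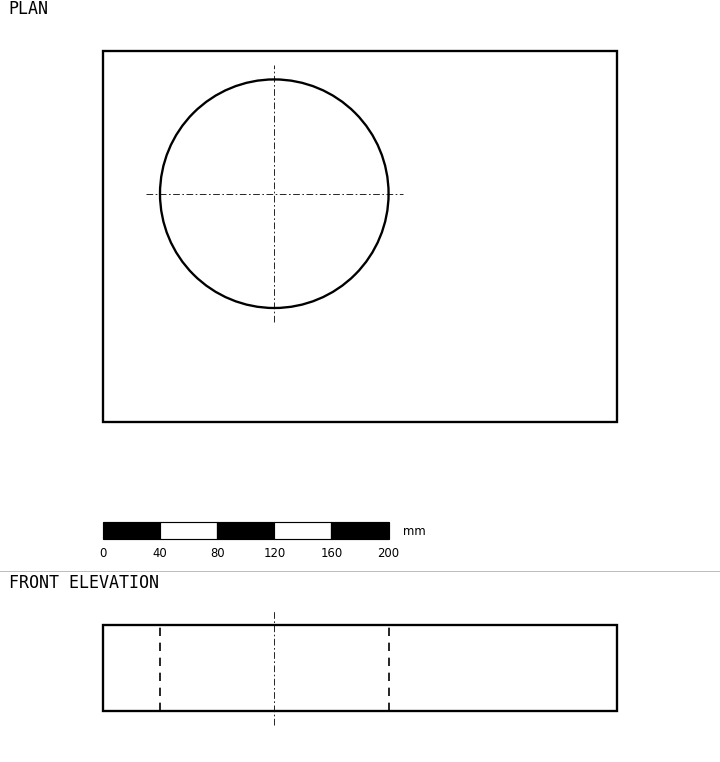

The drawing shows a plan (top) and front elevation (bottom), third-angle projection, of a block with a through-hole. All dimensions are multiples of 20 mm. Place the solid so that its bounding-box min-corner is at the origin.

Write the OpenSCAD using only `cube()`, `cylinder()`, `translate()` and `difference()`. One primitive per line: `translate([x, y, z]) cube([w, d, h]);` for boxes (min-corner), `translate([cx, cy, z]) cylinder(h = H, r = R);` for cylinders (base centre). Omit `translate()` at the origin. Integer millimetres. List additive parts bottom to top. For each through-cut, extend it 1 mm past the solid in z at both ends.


difference() {
  cube([360, 260, 60]);
  translate([120, 160, -1]) cylinder(h = 62, r = 80);
}


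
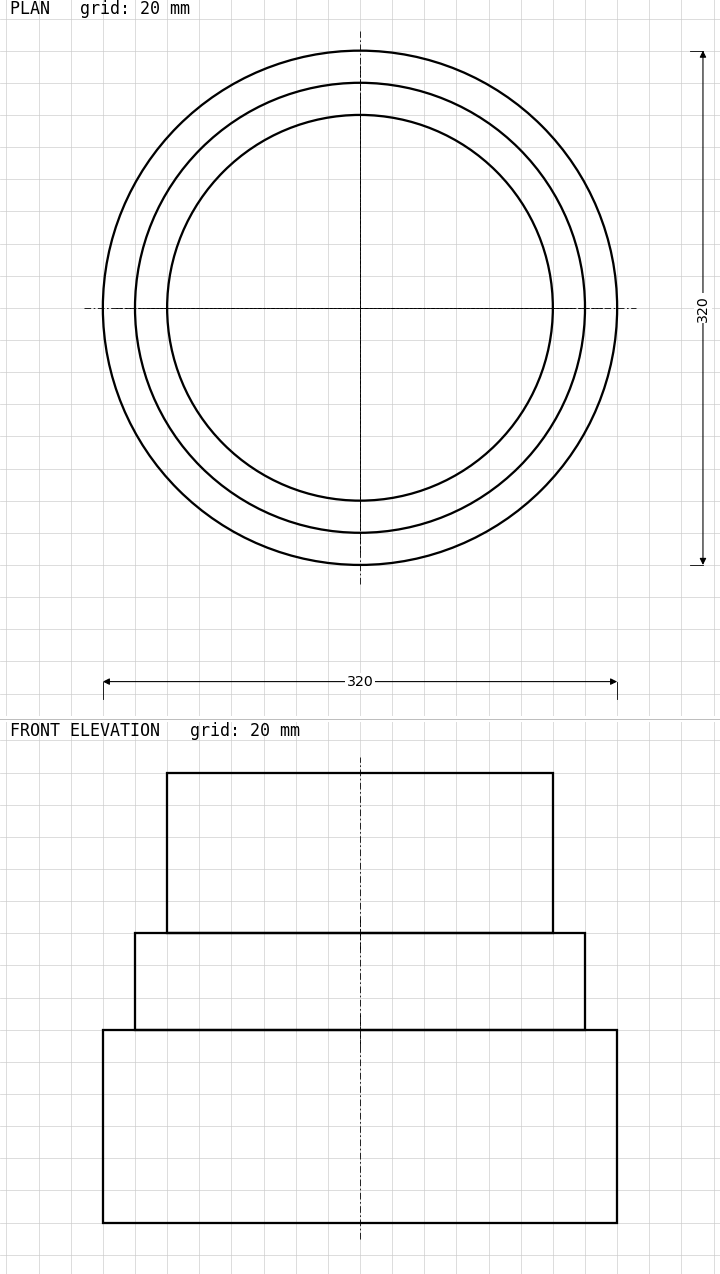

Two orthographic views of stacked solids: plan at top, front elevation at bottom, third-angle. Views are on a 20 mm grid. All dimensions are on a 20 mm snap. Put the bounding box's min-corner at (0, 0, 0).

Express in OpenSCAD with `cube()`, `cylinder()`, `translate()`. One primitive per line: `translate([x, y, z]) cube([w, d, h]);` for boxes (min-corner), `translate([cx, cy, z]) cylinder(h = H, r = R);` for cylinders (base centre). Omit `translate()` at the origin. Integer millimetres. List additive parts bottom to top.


translate([160, 160, 0]) cylinder(h = 120, r = 160);
translate([160, 160, 120]) cylinder(h = 60, r = 140);
translate([160, 160, 180]) cylinder(h = 100, r = 120);


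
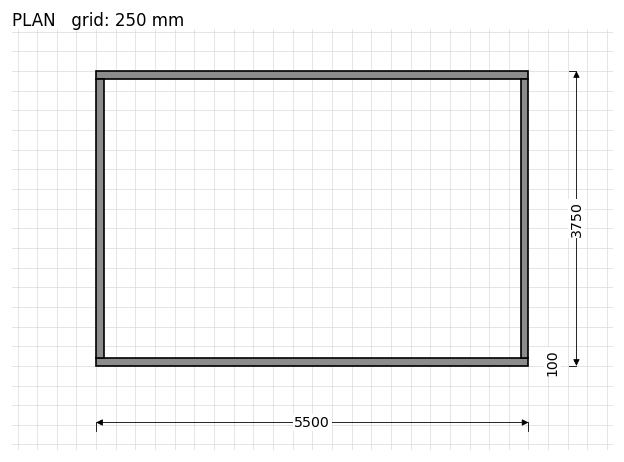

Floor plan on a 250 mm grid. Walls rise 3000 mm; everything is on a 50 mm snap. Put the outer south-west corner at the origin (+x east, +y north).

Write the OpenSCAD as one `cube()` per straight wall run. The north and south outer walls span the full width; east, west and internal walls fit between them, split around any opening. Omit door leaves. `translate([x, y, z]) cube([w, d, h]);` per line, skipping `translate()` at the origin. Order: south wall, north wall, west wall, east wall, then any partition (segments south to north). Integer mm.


cube([5500, 100, 3000]);
translate([0, 3650, 0]) cube([5500, 100, 3000]);
translate([0, 100, 0]) cube([100, 3550, 3000]);
translate([5400, 100, 0]) cube([100, 3550, 3000]);
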